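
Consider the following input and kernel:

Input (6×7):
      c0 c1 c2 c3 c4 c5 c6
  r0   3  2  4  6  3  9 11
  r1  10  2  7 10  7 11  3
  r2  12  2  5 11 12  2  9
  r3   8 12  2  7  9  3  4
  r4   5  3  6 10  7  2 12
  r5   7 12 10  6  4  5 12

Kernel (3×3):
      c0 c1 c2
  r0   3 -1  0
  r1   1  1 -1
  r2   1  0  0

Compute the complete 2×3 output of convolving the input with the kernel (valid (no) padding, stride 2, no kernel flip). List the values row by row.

24 21 27
57 10 49

Output[0,0]: The receptive field on the input at this output position is [3 2 4 / 10 2 7 / 12 2 5]. Elementwise product with the kernel and sum: 3·3 + 2·-1 + 10·1 + 2·1 + 7·-1 + 12·1.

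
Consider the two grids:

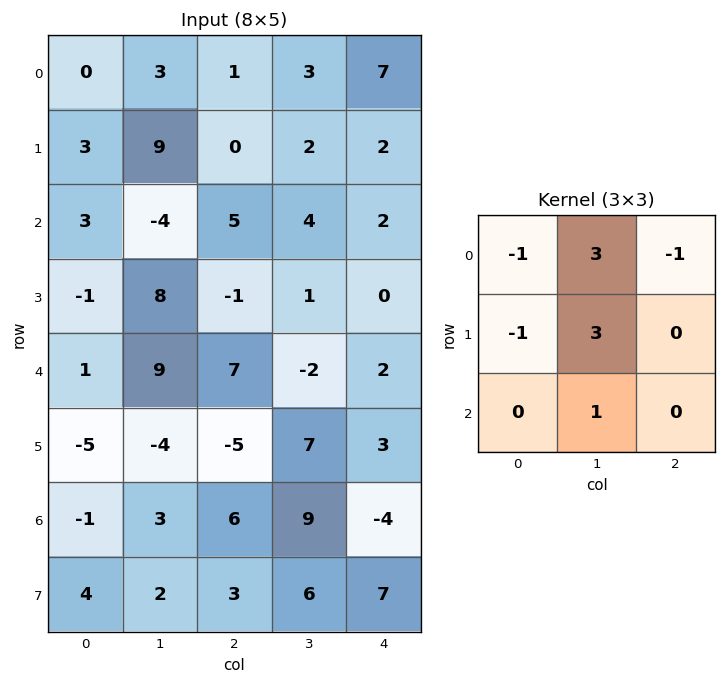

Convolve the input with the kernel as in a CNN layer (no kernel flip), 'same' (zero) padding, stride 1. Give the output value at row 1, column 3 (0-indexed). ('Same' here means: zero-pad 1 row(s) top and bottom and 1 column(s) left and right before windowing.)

The receptive field on the zero-padded input at this output position is [1 3 7 / 0 2 2 / 5 4 2]. Elementwise product with the kernel and sum: 1·-1 + 3·3 + 7·-1 + 0·-1 + 2·3 + 4·1.

11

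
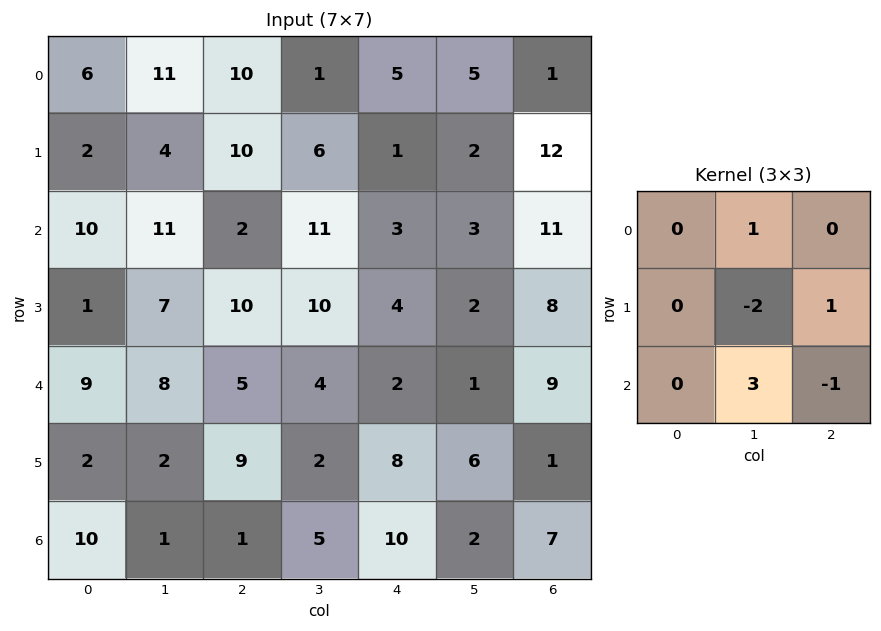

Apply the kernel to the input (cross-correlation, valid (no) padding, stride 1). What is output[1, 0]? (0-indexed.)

-5

The receptive field on the input at this output position is [2 4 10 / 10 11 2 / 1 7 10]. Elementwise product with the kernel and sum: 4·1 + 11·-2 + 2·1 + 7·3 + 10·-1.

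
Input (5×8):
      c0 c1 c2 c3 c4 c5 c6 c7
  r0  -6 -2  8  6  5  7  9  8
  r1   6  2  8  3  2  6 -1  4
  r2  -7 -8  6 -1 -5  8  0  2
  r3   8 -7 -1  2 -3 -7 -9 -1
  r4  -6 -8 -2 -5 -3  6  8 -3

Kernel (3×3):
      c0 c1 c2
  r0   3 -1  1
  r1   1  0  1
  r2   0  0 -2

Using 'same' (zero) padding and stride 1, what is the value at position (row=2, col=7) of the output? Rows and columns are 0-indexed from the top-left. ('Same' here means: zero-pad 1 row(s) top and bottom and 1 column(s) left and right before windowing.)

-7

The receptive field on the zero-padded input at this output position is [-1 4 0 / 0 2 0 / -9 -1 0]. Elementwise product with the kernel and sum: -1·3 + 4·-1 + 0·1 + 0·1 + 0·1 + 0·-2.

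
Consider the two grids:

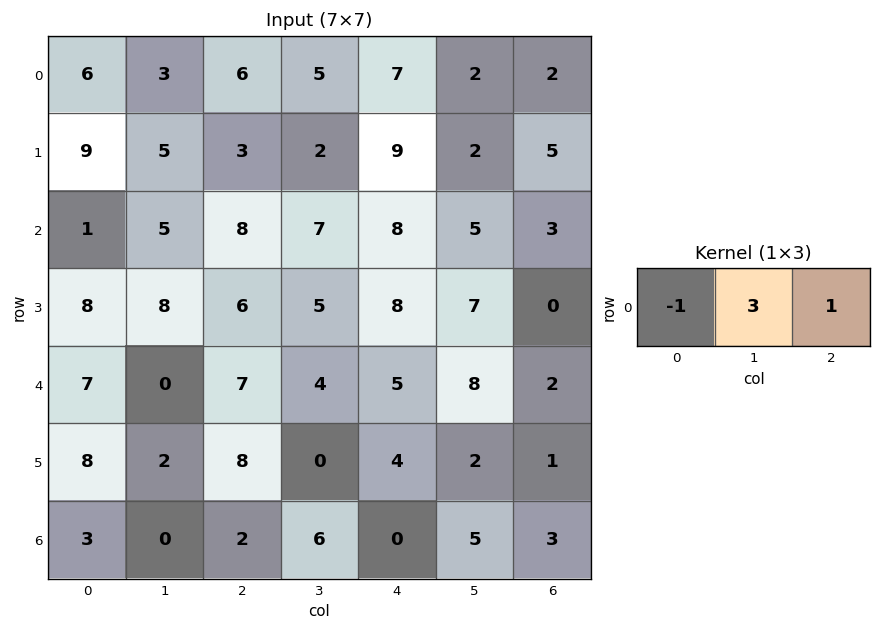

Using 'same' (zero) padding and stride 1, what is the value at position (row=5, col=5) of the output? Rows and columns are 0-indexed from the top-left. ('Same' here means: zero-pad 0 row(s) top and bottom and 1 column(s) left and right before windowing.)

3

The receptive field on the zero-padded input at this output position is [4 2 1]. Elementwise product with the kernel and sum: 4·-1 + 2·3 + 1·1.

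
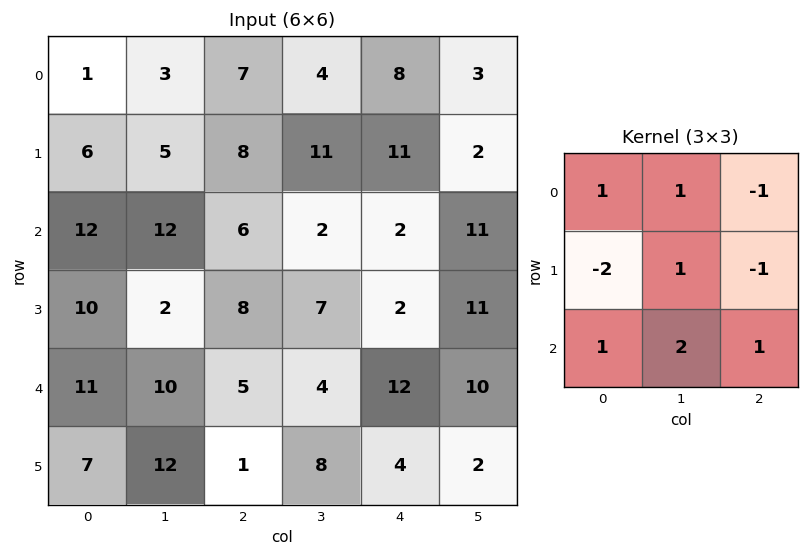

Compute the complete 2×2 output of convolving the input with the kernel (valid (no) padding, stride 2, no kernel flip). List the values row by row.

Output[0,0]: The receptive field on the input at this output position is [1 3 7 / 6 5 8 / 12 12 6]. Elementwise product with the kernel and sum: 1·1 + 3·1 + 7·-1 + 6·-2 + 5·1 + 8·-1 + 12·1 + 12·2 + 6·1.
Output[0,1]: The receptive field on the input at this output position is [7 4 8 / 8 11 11 / 6 2 2]. Elementwise product with the kernel and sum: 7·1 + 4·1 + 8·-1 + 8·-2 + 11·1 + 11·-1 + 6·1 + 2·2 + 2·1.

24 -1
28 20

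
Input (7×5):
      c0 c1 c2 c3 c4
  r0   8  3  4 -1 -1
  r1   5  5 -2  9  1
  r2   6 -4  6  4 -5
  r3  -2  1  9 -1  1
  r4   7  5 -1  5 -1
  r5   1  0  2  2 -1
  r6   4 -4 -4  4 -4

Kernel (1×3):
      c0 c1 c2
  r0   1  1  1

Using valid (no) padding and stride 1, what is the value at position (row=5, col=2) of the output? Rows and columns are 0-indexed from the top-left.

3

The receptive field on the input at this output position is [2 2 -1]. Elementwise product with the kernel and sum: 2·1 + 2·1 + -1·1.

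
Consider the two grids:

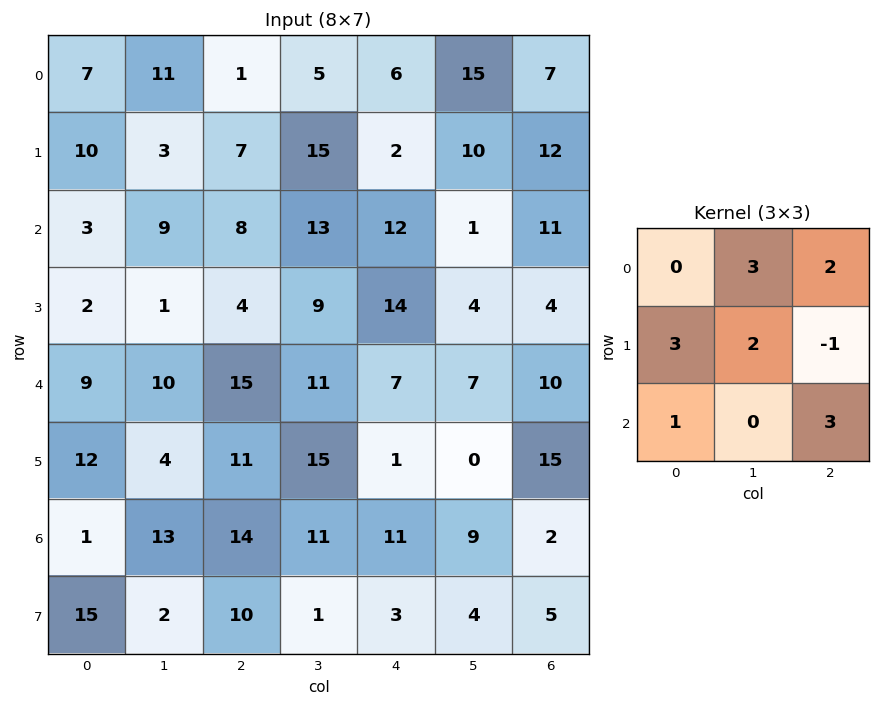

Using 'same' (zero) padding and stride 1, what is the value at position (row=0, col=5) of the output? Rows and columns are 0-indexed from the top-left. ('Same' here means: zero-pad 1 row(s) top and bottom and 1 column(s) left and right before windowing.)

79

The receptive field on the zero-padded input at this output position is [0 0 0 / 6 15 7 / 2 10 12]. Elementwise product with the kernel and sum: 0·3 + 0·2 + 6·3 + 15·2 + 7·-1 + 2·1 + 12·3.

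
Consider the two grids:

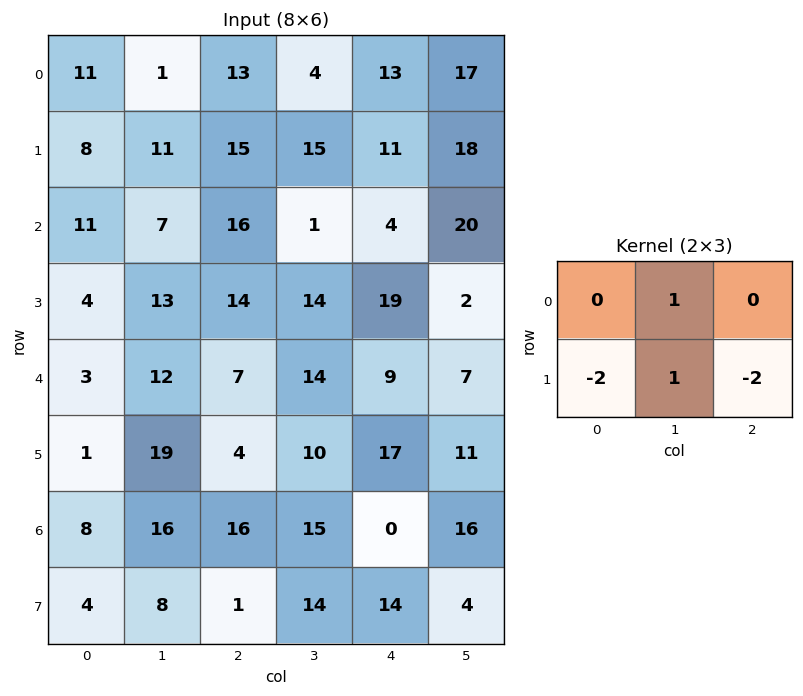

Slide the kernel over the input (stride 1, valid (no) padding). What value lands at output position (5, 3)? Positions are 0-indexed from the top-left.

The receptive field on the input at this output position is [10 17 11 / 15 0 16]. Elementwise product with the kernel and sum: 17·1 + 15·-2 + 0·1 + 16·-2.

-45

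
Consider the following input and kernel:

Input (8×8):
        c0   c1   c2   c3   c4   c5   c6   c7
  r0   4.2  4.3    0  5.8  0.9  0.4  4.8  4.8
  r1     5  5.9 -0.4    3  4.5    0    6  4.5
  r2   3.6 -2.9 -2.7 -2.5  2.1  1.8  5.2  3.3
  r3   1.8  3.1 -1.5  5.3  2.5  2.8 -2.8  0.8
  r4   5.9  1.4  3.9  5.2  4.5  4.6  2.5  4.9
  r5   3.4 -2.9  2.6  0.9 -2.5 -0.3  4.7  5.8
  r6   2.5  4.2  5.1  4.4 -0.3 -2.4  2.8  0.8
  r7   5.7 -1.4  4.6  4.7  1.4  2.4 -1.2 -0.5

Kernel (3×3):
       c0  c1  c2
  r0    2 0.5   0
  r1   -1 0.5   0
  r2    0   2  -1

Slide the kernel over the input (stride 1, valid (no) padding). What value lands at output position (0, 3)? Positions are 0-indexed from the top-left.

The receptive field on the input at this output position is [5.8 0.9 0.4 / 3 4.5 0 / -2.5 2.1 1.8]. Elementwise product with the kernel and sum: 5.8·2 + 0.9·0.5 + 3·-1 + 4.5·0.5 + 2.1·2 + 1.8·-1.

13.7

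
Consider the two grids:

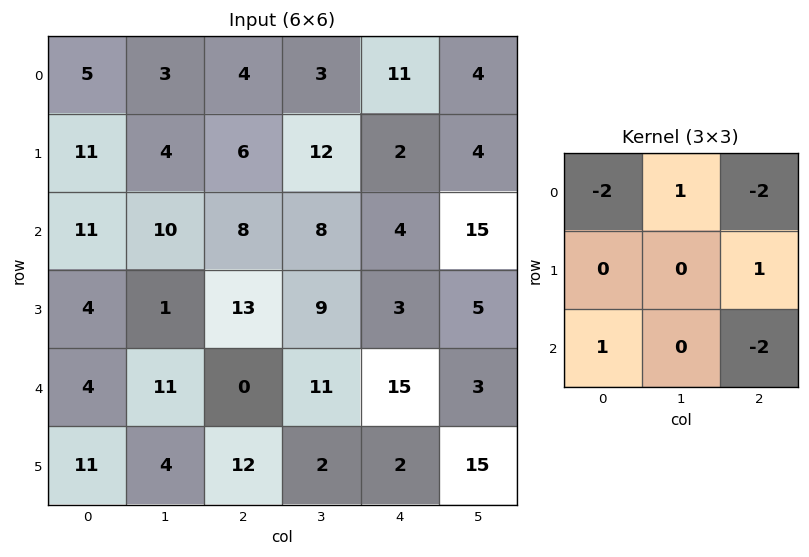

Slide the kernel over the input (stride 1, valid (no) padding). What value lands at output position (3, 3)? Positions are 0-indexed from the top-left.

-50

The receptive field on the input at this output position is [9 3 5 / 11 15 3 / 2 2 15]. Elementwise product with the kernel and sum: 9·-2 + 3·1 + 5·-2 + 3·1 + 2·1 + 15·-2.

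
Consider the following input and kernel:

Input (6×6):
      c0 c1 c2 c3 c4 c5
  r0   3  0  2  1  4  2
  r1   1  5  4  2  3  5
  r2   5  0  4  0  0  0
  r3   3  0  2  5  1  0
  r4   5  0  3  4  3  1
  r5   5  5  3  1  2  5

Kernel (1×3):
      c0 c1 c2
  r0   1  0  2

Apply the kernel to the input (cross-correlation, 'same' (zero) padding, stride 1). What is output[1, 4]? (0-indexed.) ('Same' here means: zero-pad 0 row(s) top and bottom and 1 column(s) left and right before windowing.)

The receptive field on the zero-padded input at this output position is [2 3 5]. Elementwise product with the kernel and sum: 2·1 + 5·2.

12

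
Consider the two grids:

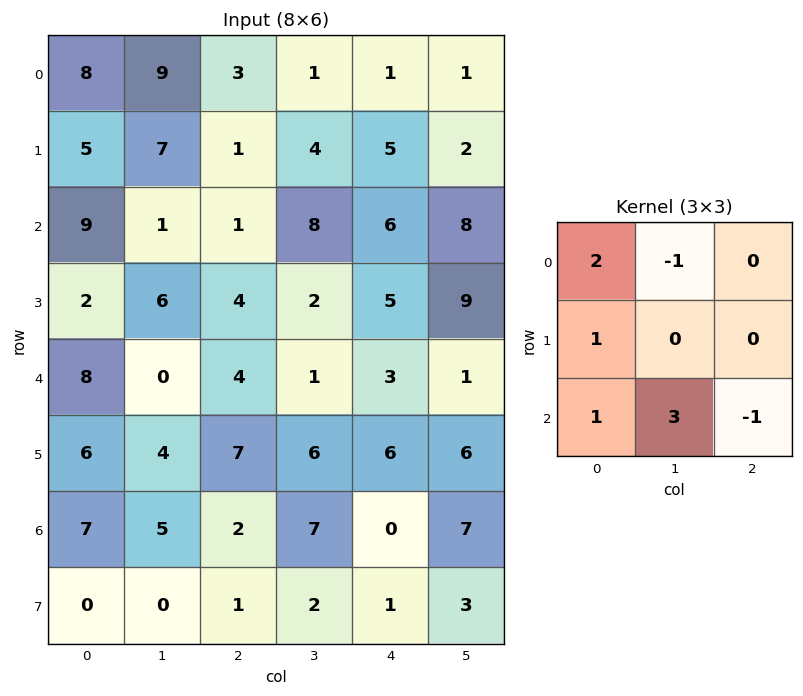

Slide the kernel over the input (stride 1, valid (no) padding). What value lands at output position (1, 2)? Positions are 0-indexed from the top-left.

The receptive field on the input at this output position is [1 4 5 / 1 8 6 / 4 2 5]. Elementwise product with the kernel and sum: 1·2 + 4·-1 + 1·1 + 4·1 + 2·3 + 5·-1.

4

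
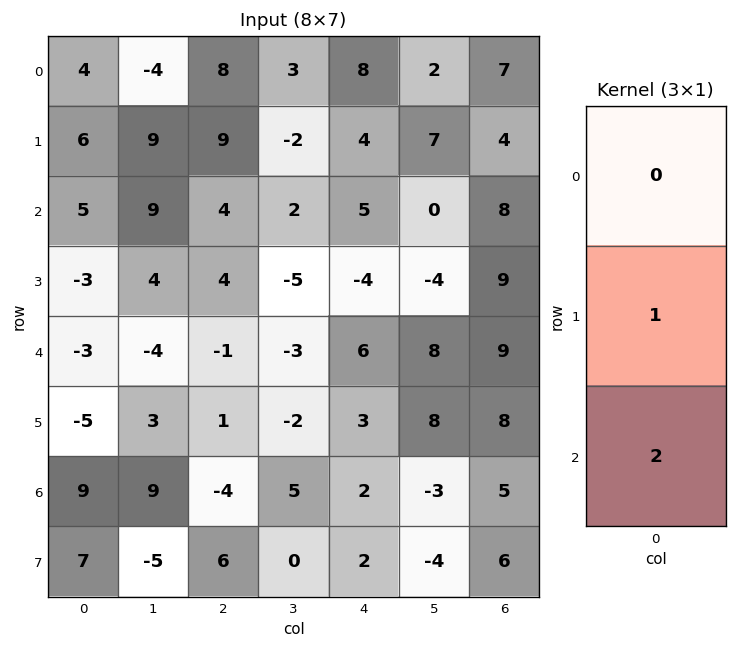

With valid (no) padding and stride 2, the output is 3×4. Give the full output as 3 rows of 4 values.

Output[0,0]: The receptive field on the input at this output position is [4 / 6 / 5]. Elementwise product with the kernel and sum: 6·1 + 5·2.
Output[0,1]: The receptive field on the input at this output position is [8 / 9 / 4]. Elementwise product with the kernel and sum: 9·1 + 4·2.

16 17 14 20
-9 2 8 27
13 -7 7 18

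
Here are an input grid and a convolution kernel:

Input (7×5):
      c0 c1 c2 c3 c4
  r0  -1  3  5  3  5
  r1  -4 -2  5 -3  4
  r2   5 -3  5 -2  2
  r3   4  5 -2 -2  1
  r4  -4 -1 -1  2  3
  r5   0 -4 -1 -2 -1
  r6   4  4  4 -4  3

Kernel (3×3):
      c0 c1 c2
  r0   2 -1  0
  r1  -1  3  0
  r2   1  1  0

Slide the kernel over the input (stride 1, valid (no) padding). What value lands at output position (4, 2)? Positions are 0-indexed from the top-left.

The receptive field on the input at this output position is [-1 2 3 / -1 -2 -1 / 4 -4 3]. Elementwise product with the kernel and sum: -1·2 + 2·-1 + -1·-1 + -2·3 + 4·1 + -4·1.

-9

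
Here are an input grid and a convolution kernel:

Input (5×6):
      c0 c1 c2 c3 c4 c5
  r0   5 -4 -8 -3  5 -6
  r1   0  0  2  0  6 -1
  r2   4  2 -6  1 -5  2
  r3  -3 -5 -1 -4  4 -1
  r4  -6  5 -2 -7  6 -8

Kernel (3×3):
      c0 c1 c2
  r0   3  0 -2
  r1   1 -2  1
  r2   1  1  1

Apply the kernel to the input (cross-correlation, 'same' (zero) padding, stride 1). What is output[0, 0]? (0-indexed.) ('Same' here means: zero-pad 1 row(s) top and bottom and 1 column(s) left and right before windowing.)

-14

The receptive field on the zero-padded input at this output position is [0 0 0 / 0 5 -4 / 0 0 0]. Elementwise product with the kernel and sum: 0·3 + 0·-2 + 0·1 + 5·-2 + -4·1 + 0·1 + 0·1 + 0·1.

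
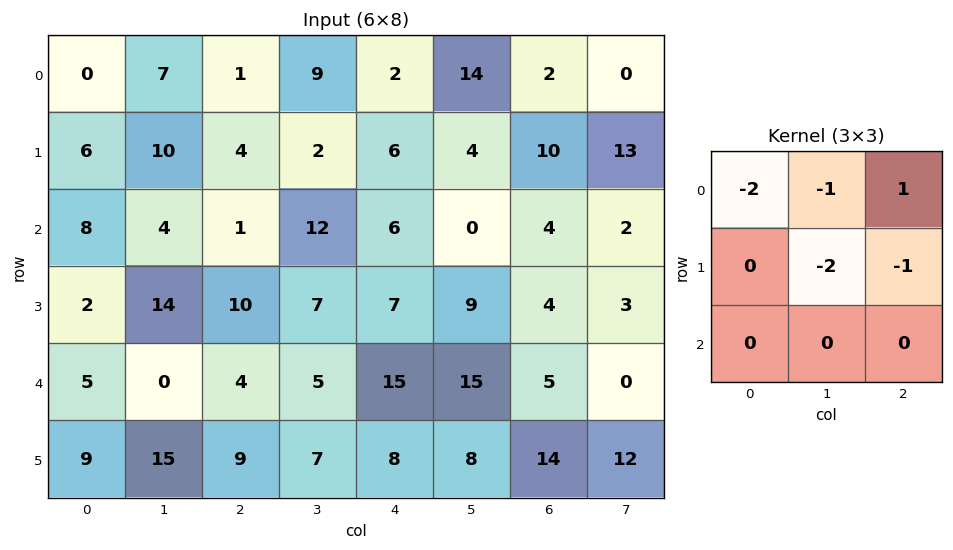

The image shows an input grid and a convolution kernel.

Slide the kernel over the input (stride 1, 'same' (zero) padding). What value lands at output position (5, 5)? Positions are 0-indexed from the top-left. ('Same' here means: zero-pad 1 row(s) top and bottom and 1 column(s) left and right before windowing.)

-70

The receptive field on the zero-padded input at this output position is [15 15 5 / 8 8 14 / 0 0 0]. Elementwise product with the kernel and sum: 15·-2 + 15·-1 + 5·1 + 8·-2 + 14·-1.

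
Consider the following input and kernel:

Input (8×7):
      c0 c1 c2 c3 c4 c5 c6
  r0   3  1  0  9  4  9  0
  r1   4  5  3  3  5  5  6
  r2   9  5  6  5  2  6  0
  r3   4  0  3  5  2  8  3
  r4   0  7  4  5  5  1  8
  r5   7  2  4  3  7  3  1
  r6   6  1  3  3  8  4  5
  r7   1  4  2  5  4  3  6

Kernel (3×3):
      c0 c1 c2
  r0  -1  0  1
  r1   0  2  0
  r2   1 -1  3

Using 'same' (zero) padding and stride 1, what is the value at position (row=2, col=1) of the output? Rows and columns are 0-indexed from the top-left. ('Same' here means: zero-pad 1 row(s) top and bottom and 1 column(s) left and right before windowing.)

The receptive field on the zero-padded input at this output position is [4 5 3 / 9 5 6 / 4 0 3]. Elementwise product with the kernel and sum: 4·-1 + 3·1 + 5·2 + 4·1 + 0·-1 + 3·3.

22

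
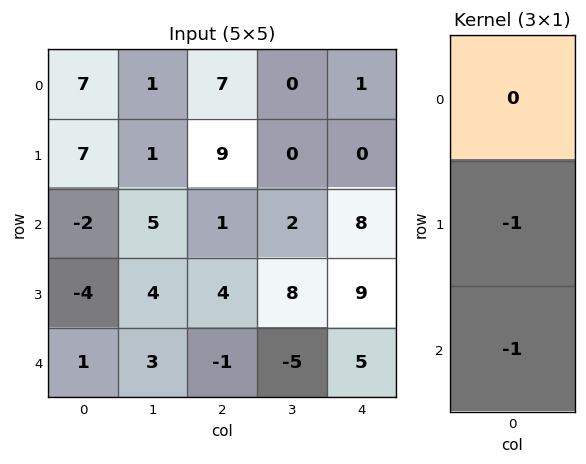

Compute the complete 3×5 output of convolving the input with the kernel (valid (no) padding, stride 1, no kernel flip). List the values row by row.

Output[0,0]: The receptive field on the input at this output position is [7 / 7 / -2]. Elementwise product with the kernel and sum: 7·-1 + -2·-1.

-5 -6 -10 -2 -8
6 -9 -5 -10 -17
3 -7 -3 -3 -14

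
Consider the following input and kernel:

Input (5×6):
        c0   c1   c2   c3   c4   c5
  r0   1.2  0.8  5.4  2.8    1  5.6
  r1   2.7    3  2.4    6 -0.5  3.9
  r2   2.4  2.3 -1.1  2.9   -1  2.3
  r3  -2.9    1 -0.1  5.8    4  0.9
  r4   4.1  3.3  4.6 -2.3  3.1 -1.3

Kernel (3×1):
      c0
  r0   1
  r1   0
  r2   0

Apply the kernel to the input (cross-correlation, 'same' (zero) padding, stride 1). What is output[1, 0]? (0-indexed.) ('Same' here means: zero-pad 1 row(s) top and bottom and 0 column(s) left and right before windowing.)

1.2

The receptive field on the zero-padded input at this output position is [1.2 / 2.7 / 2.4]. Elementwise product with the kernel and sum: 1.2·1.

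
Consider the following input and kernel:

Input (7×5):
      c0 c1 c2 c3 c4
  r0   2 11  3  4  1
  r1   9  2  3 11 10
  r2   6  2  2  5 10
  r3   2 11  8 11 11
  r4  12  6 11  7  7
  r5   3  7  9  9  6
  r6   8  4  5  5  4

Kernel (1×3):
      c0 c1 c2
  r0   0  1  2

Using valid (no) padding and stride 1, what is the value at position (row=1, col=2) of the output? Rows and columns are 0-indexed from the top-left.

31

The receptive field on the input at this output position is [3 11 10]. Elementwise product with the kernel and sum: 11·1 + 10·2.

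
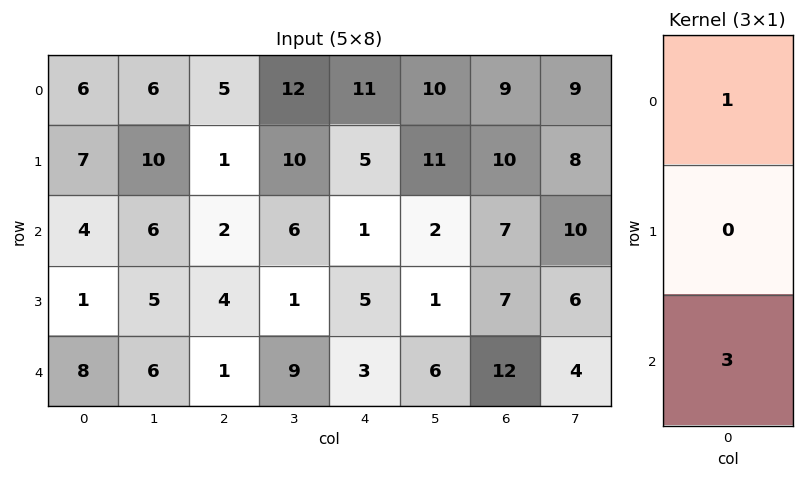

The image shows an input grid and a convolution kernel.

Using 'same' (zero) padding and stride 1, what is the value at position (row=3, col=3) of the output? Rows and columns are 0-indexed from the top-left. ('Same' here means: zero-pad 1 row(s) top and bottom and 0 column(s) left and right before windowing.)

33

The receptive field on the zero-padded input at this output position is [6 / 1 / 9]. Elementwise product with the kernel and sum: 6·1 + 9·3.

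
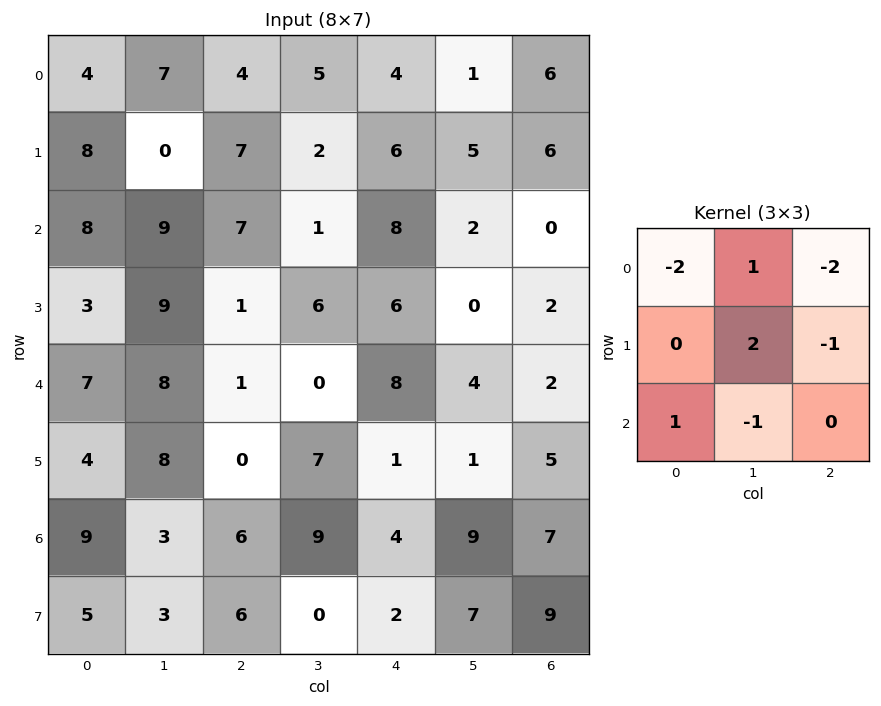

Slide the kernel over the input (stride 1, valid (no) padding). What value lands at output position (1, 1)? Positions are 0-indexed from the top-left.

The receptive field on the input at this output position is [0 7 2 / 9 7 1 / 9 1 6]. Elementwise product with the kernel and sum: 0·-2 + 7·1 + 2·-2 + 7·2 + 1·-1 + 9·1 + 1·-1.

24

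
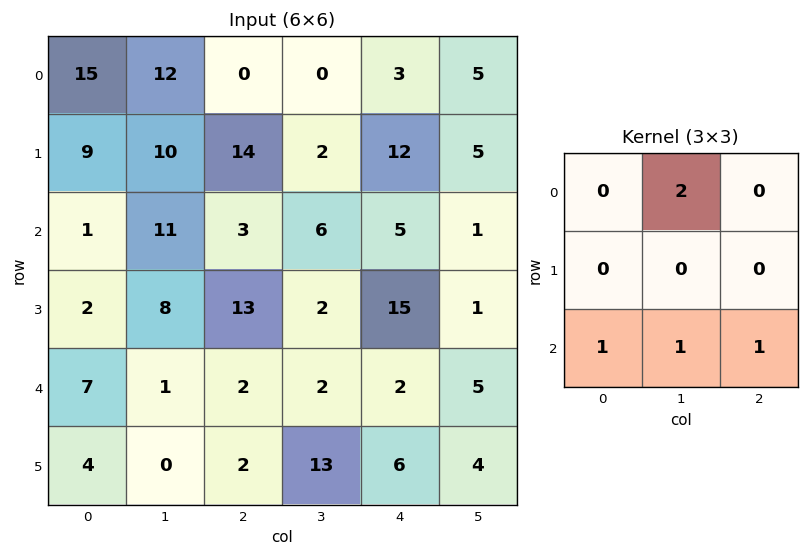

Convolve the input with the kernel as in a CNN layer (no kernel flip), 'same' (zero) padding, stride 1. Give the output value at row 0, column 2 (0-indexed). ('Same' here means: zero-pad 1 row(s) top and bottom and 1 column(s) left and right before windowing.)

The receptive field on the zero-padded input at this output position is [0 0 0 / 12 0 0 / 10 14 2]. Elementwise product with the kernel and sum: 0·2 + 10·1 + 14·1 + 2·1.

26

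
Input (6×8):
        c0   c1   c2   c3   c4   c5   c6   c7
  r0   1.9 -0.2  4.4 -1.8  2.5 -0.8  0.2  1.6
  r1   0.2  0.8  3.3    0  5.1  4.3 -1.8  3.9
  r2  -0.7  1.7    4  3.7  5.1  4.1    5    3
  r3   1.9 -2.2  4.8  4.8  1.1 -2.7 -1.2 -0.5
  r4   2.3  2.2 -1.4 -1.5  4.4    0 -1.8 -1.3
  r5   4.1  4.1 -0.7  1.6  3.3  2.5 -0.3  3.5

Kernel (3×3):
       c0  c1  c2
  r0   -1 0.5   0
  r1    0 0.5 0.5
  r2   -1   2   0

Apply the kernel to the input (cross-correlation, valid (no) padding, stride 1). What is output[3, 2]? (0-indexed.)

2.95

The receptive field on the input at this output position is [4.8 4.8 1.1 / -1.4 -1.5 4.4 / -0.7 1.6 3.3]. Elementwise product with the kernel and sum: 4.8·-1 + 4.8·0.5 + -1.5·0.5 + 4.4·0.5 + -0.7·-1 + 1.6·2.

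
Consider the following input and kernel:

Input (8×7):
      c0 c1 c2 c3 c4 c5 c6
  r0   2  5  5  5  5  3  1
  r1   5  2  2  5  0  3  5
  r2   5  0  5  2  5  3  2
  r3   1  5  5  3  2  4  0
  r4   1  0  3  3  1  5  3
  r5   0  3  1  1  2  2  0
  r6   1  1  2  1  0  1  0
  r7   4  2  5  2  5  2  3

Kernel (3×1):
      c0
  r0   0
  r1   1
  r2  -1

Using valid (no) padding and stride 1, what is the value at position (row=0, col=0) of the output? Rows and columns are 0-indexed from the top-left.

0

The receptive field on the input at this output position is [2 / 5 / 5]. Elementwise product with the kernel and sum: 5·1 + 5·-1.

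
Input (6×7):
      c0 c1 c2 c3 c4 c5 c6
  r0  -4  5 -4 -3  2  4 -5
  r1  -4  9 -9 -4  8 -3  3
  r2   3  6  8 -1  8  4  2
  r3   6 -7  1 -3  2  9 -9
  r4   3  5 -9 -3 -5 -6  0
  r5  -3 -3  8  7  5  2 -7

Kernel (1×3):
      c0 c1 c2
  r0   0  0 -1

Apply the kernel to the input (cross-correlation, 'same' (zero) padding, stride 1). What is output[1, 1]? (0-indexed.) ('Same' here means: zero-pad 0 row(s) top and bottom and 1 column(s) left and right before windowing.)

9

The receptive field on the zero-padded input at this output position is [-4 9 -9]. Elementwise product with the kernel and sum: -9·-1.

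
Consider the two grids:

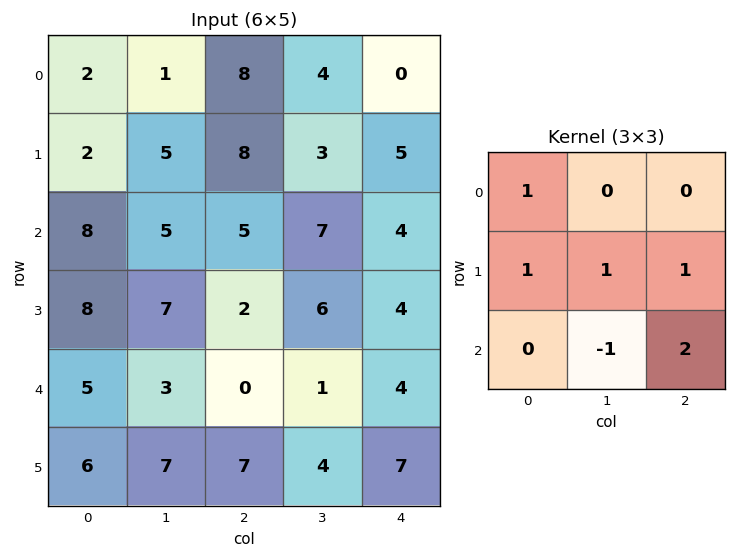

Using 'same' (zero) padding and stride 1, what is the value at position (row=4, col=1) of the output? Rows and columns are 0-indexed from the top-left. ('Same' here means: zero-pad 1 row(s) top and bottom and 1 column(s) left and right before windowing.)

The receptive field on the zero-padded input at this output position is [8 7 2 / 5 3 0 / 6 7 7]. Elementwise product with the kernel and sum: 8·1 + 5·1 + 3·1 + 0·1 + 7·-1 + 7·2.

23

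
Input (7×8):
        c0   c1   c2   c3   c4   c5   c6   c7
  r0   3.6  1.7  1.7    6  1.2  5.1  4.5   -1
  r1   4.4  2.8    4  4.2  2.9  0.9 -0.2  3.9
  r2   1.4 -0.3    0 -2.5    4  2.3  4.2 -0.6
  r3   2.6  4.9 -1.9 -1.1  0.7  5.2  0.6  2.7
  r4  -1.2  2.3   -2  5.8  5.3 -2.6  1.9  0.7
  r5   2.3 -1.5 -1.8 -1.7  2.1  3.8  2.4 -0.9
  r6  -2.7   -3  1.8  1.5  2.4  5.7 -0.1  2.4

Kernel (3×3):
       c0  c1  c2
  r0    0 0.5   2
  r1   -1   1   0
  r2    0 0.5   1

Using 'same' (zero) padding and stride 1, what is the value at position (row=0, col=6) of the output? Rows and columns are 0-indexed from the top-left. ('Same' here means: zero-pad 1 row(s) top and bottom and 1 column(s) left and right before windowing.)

3.2

The receptive field on the zero-padded input at this output position is [0 0 0 / 5.1 4.5 -1 / 0.9 -0.2 3.9]. Elementwise product with the kernel and sum: 0·0.5 + 0·2 + 5.1·-1 + 4.5·1 + -0.2·0.5 + 3.9·1.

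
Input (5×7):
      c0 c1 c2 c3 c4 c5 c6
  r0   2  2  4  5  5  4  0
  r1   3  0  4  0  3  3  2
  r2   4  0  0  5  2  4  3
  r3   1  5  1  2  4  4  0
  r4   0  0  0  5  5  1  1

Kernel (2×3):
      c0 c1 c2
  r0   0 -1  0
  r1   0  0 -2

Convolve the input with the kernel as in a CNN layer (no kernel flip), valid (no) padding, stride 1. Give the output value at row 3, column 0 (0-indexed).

The receptive field on the input at this output position is [1 5 1 / 0 0 0]. Elementwise product with the kernel and sum: 5·-1 + 0·-2.

-5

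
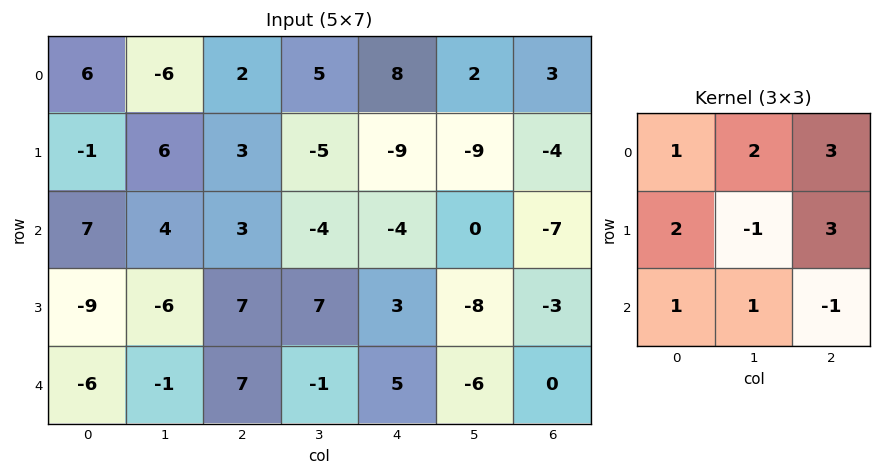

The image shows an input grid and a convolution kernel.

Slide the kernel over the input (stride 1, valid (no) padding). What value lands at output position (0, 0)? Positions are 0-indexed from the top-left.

The receptive field on the input at this output position is [6 -6 2 / -1 6 3 / 7 4 3]. Elementwise product with the kernel and sum: 6·1 + -6·2 + 2·3 + -1·2 + 6·-1 + 3·3 + 7·1 + 4·1 + 3·-1.

9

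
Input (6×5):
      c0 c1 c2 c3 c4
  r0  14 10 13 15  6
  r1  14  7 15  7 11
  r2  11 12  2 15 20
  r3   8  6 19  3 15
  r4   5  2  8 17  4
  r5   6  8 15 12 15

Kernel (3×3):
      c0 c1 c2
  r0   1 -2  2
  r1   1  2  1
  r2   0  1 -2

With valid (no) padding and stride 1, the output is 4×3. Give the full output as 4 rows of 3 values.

Output[0,0]: The receptive field on the input at this output position is [14 10 13 / 14 7 15 / 11 12 2]. Elementwise product with the kernel and sum: 14·1 + 10·-2 + 13·2 + 14·1 + 7·2 + 15·1 + 12·1 + 2·-2.

71 30 10
35 35 48
16 59 61
29 0 71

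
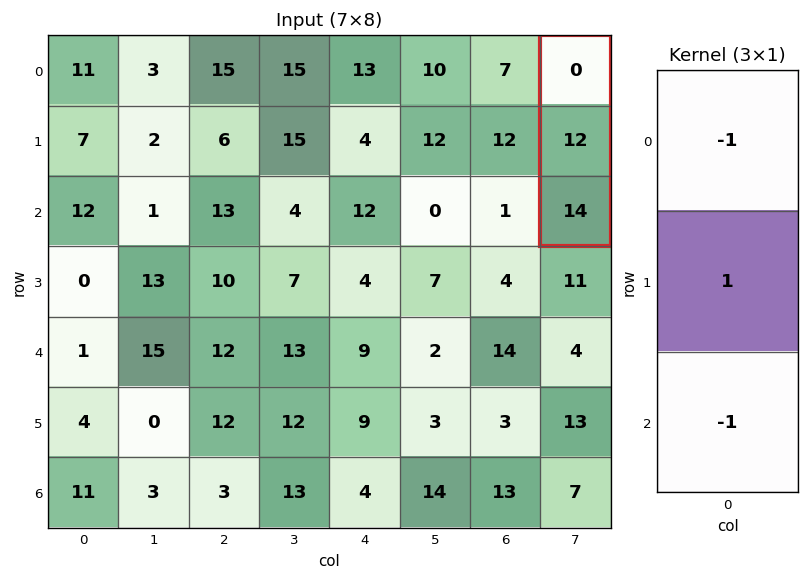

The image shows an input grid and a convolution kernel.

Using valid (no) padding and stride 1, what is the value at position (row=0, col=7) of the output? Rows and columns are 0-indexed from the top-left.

-2

The receptive field on the input at this output position is [0 / 12 / 14]. Elementwise product with the kernel and sum: 0·-1 + 12·1 + 14·-1.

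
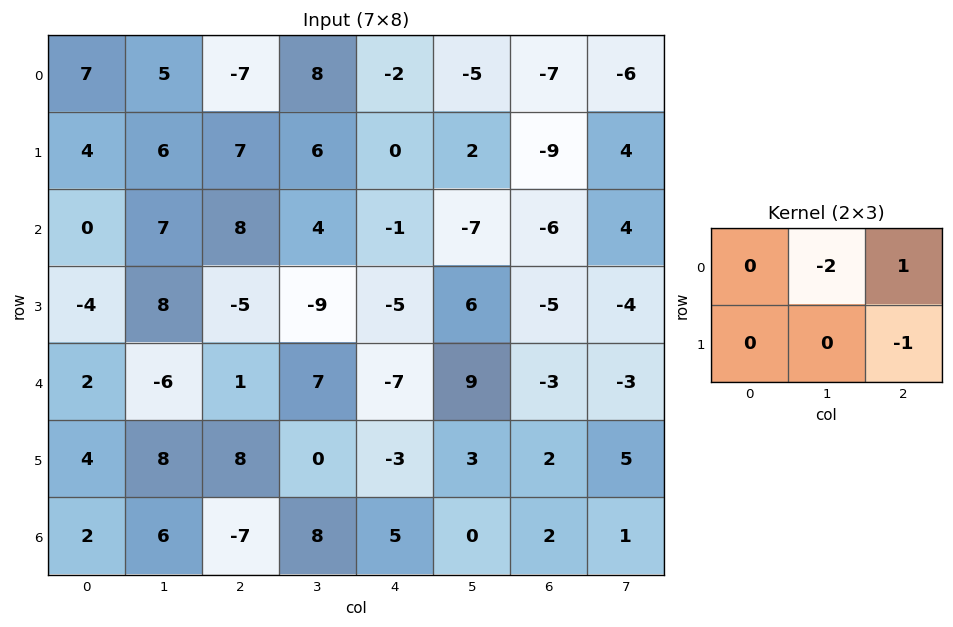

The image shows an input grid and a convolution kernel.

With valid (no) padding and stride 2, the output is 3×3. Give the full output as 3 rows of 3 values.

Output[0,0]: The receptive field on the input at this output position is [7 5 -7 / 4 6 7]. Elementwise product with the kernel and sum: 5·-2 + -7·1 + 7·-1.
Output[0,1]: The receptive field on the input at this output position is [-7 8 -2 / 7 6 0]. Elementwise product with the kernel and sum: 8·-2 + -2·1 + 0·-1.

-24 -18 12
-1 -4 13
5 -18 -23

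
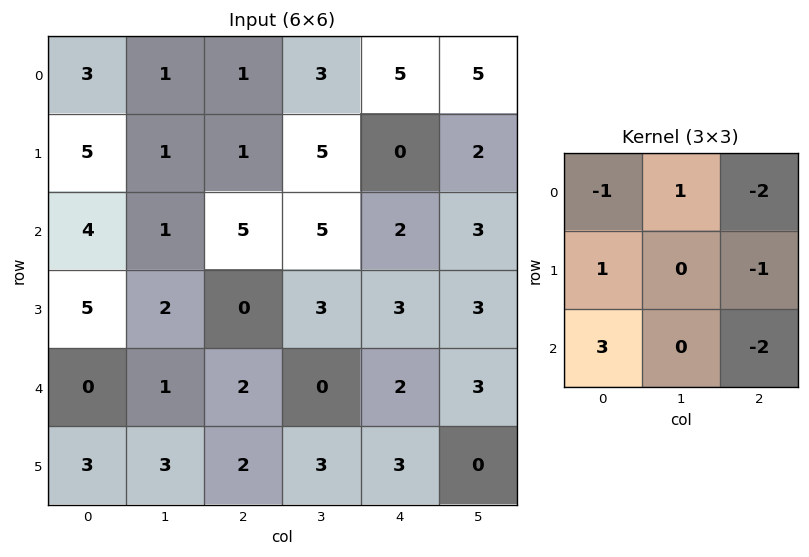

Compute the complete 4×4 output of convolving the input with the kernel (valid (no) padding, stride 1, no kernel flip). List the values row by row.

Output[0,0]: The receptive field on the input at this output position is [3 1 1 / 5 1 1 / 4 1 5]. Elementwise product with the kernel and sum: 3·-1 + 1·1 + 1·-2 + 5·1 + 1·-1 + 4·3 + 5·-2.

2 -17 4 4
8 -14 1 -4
-12 -4 -5 -15
0 -4 -3 0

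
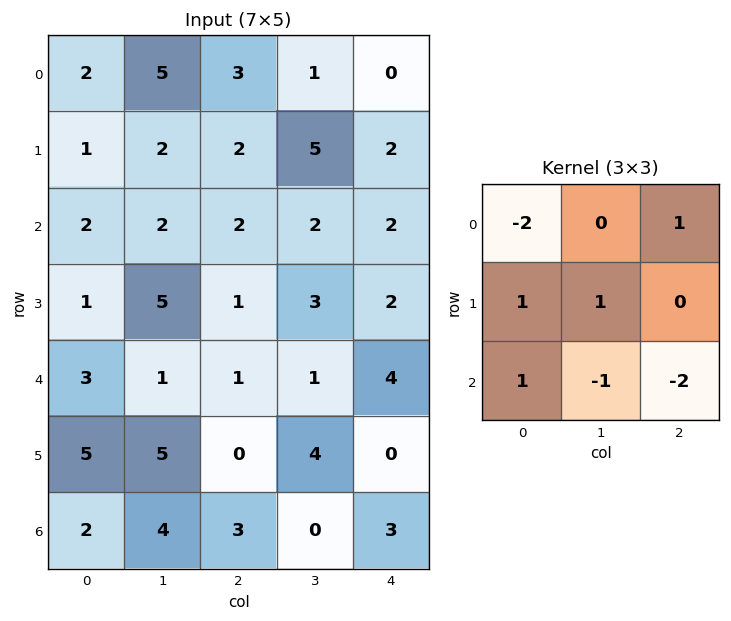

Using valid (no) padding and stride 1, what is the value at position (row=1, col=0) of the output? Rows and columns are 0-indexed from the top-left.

-2

The receptive field on the input at this output position is [1 2 2 / 2 2 2 / 1 5 1]. Elementwise product with the kernel and sum: 1·-2 + 2·1 + 2·1 + 2·1 + 1·1 + 5·-1 + 1·-2.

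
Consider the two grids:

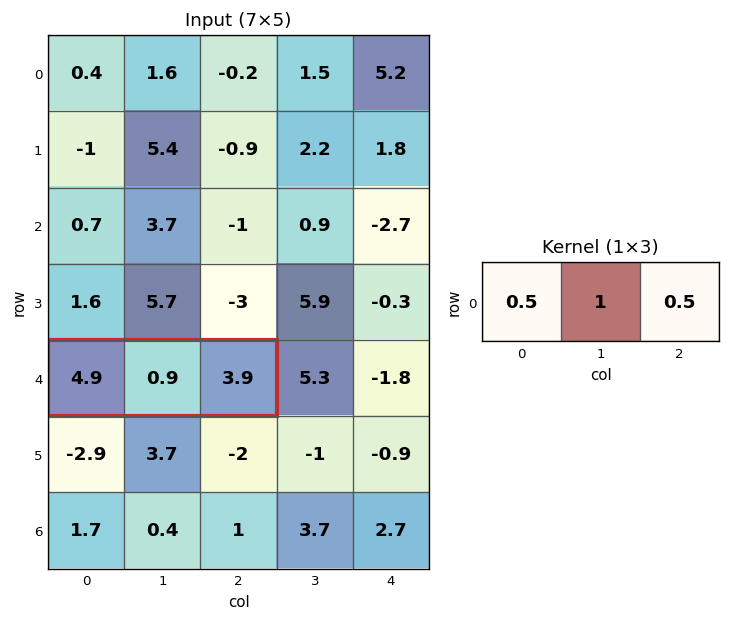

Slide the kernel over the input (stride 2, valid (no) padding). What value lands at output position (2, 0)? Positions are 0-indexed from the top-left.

5.3

The receptive field on the input at this output position is [4.9 0.9 3.9]. Elementwise product with the kernel and sum: 4.9·0.5 + 0.9·1 + 3.9·0.5.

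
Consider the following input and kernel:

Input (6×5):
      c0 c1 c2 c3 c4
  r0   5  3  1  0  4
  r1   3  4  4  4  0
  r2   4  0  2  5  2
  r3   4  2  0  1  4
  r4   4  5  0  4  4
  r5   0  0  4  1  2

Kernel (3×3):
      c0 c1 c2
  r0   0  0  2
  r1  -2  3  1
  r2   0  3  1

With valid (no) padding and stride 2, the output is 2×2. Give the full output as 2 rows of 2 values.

Output[0,0]: The receptive field on the input at this output position is [5 3 1 / 3 4 4 / 4 0 2]. Elementwise product with the kernel and sum: 1·2 + 3·-2 + 4·3 + 4·1 + 0·3 + 2·1.
Output[0,1]: The receptive field on the input at this output position is [1 0 4 / 4 4 0 / 2 5 2]. Elementwise product with the kernel and sum: 4·2 + 4·-2 + 4·3 + 0·1 + 5·3 + 2·1.

14 29
17 27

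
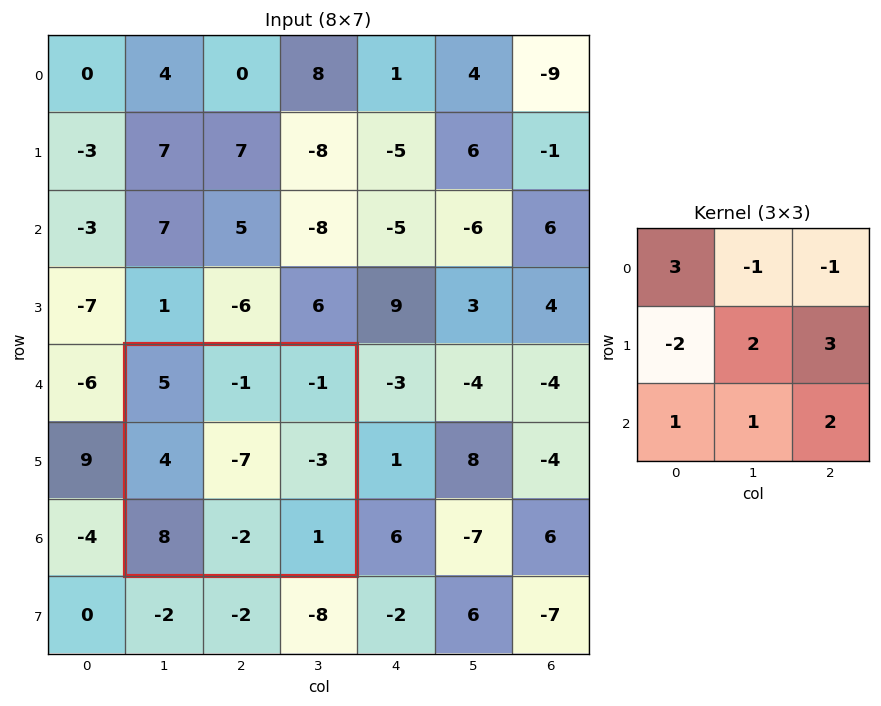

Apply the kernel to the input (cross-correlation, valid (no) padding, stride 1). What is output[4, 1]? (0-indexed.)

The receptive field on the input at this output position is [5 -1 -1 / 4 -7 -3 / 8 -2 1]. Elementwise product with the kernel and sum: 5·3 + -1·-1 + -1·-1 + 4·-2 + -7·2 + -3·3 + 8·1 + -2·1 + 1·2.

-6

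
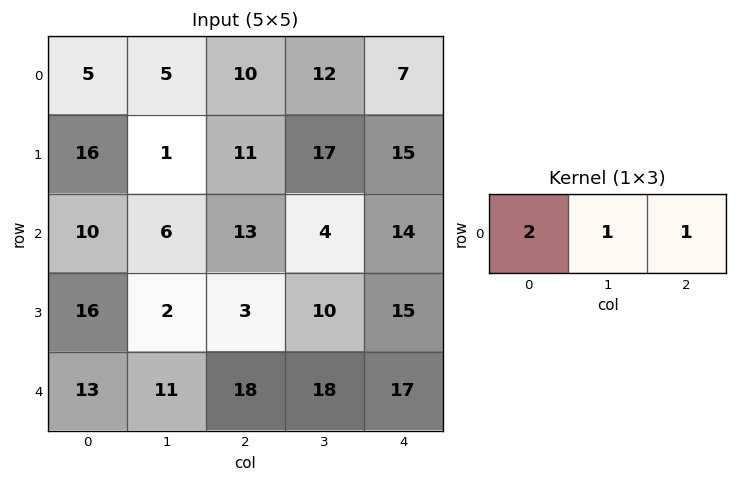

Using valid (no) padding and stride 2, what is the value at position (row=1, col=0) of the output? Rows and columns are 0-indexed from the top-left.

The receptive field on the input at this output position is [10 6 13]. Elementwise product with the kernel and sum: 10·2 + 6·1 + 13·1.

39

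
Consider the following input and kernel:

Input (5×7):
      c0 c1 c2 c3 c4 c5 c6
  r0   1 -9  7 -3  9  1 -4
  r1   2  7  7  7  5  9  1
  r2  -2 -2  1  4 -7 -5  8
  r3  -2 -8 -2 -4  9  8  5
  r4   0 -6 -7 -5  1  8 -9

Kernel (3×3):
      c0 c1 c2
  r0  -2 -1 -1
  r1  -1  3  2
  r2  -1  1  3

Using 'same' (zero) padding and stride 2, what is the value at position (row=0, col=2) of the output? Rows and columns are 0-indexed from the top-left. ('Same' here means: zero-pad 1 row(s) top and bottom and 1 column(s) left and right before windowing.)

The receptive field on the zero-padded input at this output position is [0 0 0 / -3 9 1 / 7 5 9]. Elementwise product with the kernel and sum: 0·-2 + 0·-1 + 0·-1 + -3·-1 + 9·3 + 1·2 + 7·-1 + 5·1 + 9·3.

57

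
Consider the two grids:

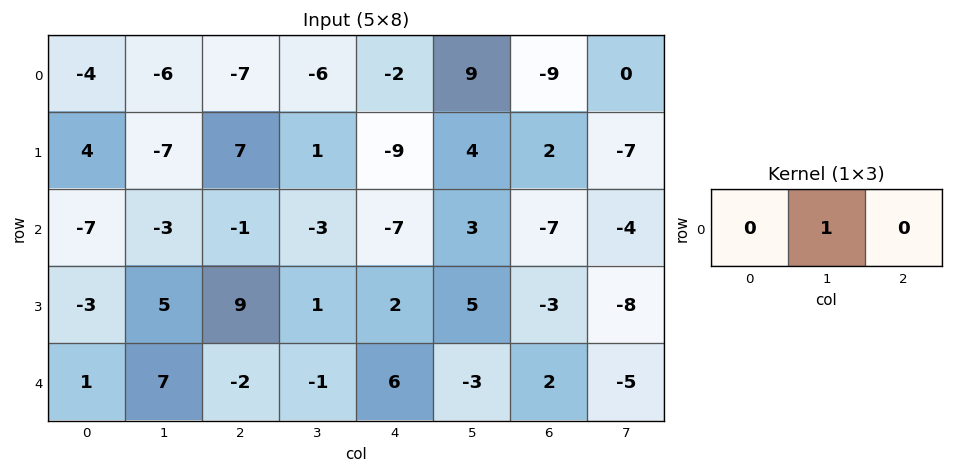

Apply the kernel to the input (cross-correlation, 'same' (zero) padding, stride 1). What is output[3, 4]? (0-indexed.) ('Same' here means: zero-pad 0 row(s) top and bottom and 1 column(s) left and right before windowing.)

2

The receptive field on the zero-padded input at this output position is [1 2 5]. Elementwise product with the kernel and sum: 2·1.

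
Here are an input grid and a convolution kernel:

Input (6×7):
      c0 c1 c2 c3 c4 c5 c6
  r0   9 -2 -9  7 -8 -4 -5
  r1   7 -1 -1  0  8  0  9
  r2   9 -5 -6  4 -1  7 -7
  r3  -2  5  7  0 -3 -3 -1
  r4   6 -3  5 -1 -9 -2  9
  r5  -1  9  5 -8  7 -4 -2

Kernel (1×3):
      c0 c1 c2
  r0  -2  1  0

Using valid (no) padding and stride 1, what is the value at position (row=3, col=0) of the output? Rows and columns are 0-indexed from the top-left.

9

The receptive field on the input at this output position is [-2 5 7]. Elementwise product with the kernel and sum: -2·-2 + 5·1.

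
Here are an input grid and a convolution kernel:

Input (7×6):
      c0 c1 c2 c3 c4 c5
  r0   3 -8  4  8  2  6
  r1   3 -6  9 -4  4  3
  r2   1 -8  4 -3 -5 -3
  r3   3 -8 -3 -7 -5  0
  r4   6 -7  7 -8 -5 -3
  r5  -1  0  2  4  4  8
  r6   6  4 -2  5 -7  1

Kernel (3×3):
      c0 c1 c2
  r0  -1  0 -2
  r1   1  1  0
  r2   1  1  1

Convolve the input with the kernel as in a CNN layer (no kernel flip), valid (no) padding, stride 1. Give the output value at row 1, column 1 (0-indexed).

The receptive field on the input at this output position is [-6 9 -4 / -8 4 -3 / -8 -3 -7]. Elementwise product with the kernel and sum: -6·-1 + -4·-2 + -8·1 + 4·1 + -8·1 + -3·1 + -7·1.

-8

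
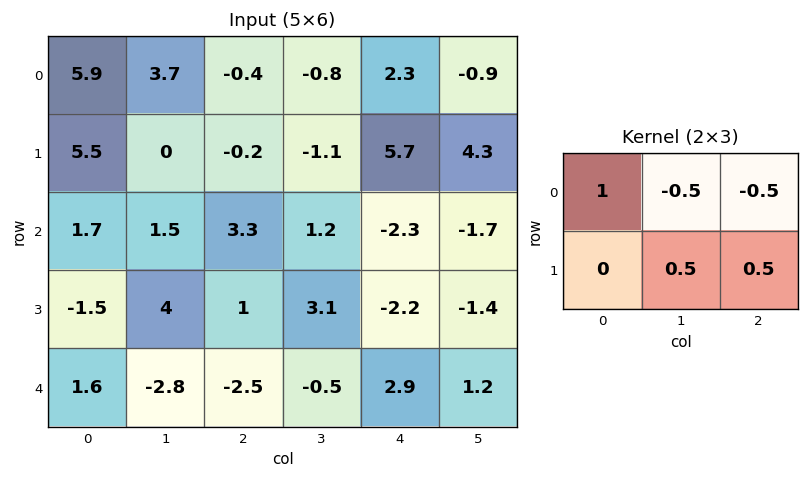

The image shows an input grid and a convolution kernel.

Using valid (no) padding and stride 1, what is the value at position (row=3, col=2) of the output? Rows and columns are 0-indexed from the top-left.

1.75

The receptive field on the input at this output position is [1 3.1 -2.2 / -2.5 -0.5 2.9]. Elementwise product with the kernel and sum: 1·1 + 3.1·-0.5 + -2.2·-0.5 + -0.5·0.5 + 2.9·0.5.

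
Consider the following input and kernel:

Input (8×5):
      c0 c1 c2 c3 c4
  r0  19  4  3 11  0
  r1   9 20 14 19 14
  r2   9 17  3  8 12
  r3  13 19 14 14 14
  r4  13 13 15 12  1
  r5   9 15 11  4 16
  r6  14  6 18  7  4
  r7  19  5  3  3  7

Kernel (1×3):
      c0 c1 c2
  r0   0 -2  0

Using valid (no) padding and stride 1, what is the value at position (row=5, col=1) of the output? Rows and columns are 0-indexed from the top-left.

The receptive field on the input at this output position is [15 11 4]. Elementwise product with the kernel and sum: 11·-2.

-22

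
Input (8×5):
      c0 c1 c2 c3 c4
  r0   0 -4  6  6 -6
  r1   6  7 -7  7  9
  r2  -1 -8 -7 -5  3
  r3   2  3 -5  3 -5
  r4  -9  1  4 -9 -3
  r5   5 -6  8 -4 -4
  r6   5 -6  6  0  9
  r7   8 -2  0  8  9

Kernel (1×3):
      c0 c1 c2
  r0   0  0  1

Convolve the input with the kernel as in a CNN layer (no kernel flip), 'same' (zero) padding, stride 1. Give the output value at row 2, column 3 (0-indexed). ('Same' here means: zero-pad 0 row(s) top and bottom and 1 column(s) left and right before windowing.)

3

The receptive field on the zero-padded input at this output position is [-7 -5 3]. Elementwise product with the kernel and sum: 3·1.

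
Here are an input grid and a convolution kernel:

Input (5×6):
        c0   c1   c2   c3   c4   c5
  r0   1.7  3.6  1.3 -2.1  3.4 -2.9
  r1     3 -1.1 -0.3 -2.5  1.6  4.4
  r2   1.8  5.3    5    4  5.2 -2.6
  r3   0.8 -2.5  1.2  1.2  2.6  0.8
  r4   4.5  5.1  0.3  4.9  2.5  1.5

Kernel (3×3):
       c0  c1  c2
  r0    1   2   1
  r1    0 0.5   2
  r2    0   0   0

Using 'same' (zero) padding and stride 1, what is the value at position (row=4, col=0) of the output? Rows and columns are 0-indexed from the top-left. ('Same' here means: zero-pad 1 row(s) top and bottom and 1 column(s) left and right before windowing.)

11.55

The receptive field on the zero-padded input at this output position is [0 0.8 -2.5 / 0 4.5 5.1 / 0 0 0]. Elementwise product with the kernel and sum: 0·1 + 0.8·2 + -2.5·1 + 4.5·0.5 + 5.1·2.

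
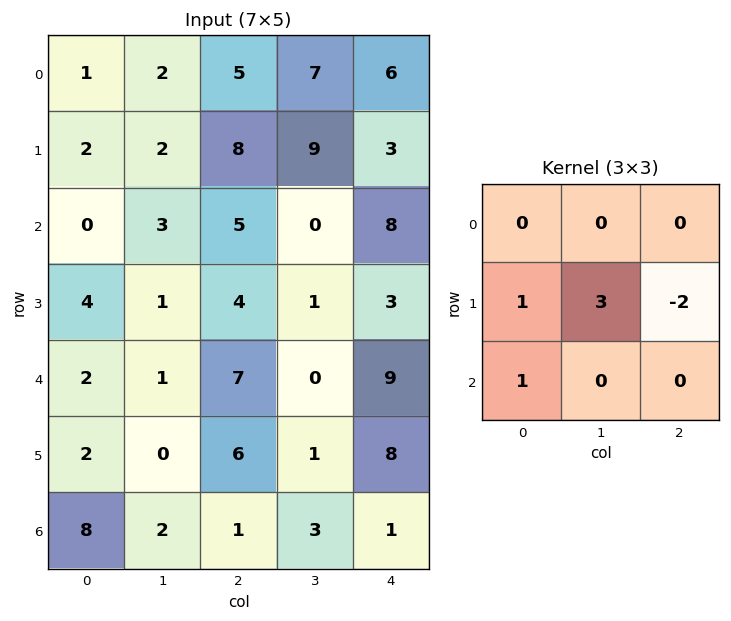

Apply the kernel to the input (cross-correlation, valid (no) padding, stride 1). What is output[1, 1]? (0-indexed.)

19

The receptive field on the input at this output position is [2 8 9 / 3 5 0 / 1 4 1]. Elementwise product with the kernel and sum: 3·1 + 5·3 + 0·-2 + 1·1.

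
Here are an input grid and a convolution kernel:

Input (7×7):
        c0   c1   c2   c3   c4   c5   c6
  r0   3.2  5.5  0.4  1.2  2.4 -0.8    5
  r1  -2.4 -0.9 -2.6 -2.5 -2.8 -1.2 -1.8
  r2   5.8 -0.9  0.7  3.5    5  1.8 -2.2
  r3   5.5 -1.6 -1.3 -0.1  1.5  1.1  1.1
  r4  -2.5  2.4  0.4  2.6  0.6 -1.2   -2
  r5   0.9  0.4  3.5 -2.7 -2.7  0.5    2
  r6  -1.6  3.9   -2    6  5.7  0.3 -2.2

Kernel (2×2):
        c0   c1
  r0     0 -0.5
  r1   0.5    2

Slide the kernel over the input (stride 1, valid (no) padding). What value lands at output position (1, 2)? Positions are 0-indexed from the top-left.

8.6

The receptive field on the input at this output position is [-2.6 -2.5 / 0.7 3.5]. Elementwise product with the kernel and sum: -2.5·-0.5 + 0.7·0.5 + 3.5·2.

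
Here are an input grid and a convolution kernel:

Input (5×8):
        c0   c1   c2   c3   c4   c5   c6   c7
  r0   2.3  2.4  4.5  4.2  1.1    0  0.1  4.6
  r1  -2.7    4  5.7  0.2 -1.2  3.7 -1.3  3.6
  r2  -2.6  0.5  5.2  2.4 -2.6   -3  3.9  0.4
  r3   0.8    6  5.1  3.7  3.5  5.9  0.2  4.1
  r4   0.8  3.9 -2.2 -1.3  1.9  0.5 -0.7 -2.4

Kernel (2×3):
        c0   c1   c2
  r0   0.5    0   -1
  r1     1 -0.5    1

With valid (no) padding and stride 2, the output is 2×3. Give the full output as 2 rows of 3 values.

Output[0,0]: The receptive field on the input at this output position is [2.3 2.4 4.5 / -2.7 4 5.7]. Elementwise product with the kernel and sum: 2.3·0.5 + 4.5·-1 + -2.7·1 + 4·-0.5 + 5.7·1.

-2.35 5.55 -3.9
-3.6 11.95 -4.45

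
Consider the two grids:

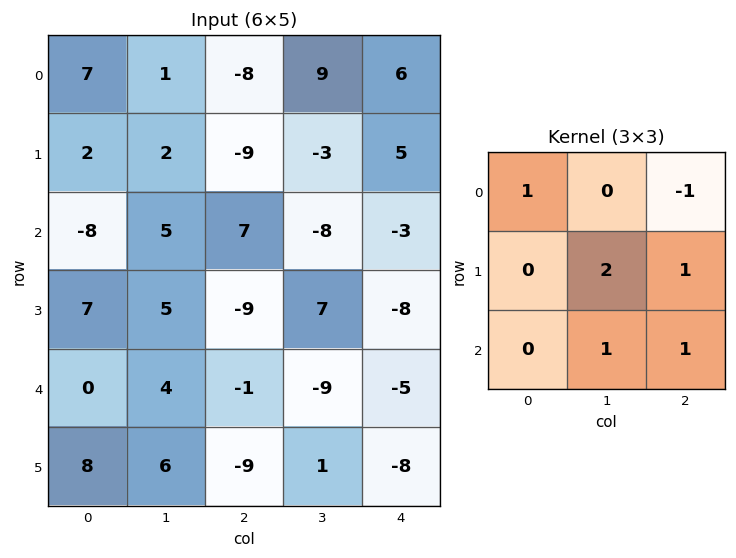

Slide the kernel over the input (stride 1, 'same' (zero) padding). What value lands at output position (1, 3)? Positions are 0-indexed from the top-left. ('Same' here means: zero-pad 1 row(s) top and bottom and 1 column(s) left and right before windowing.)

The receptive field on the zero-padded input at this output position is [-8 9 6 / -9 -3 5 / 7 -8 -3]. Elementwise product with the kernel and sum: -8·1 + 6·-1 + -3·2 + 5·1 + -8·1 + -3·1.

-26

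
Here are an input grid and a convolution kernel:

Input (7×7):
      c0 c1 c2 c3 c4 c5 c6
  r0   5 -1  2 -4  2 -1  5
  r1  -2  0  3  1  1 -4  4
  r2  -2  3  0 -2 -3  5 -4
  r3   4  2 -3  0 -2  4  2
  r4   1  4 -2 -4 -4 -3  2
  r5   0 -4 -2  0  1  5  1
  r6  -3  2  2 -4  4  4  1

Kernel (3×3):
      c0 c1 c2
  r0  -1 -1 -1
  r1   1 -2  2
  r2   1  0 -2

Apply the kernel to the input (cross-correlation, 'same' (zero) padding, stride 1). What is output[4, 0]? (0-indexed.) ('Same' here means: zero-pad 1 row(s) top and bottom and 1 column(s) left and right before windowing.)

The receptive field on the zero-padded input at this output position is [0 4 2 / 0 1 4 / 0 0 -4]. Elementwise product with the kernel and sum: 0·-1 + 4·-1 + 2·-1 + 0·1 + 1·-2 + 4·2 + 0·1 + -4·-2.

8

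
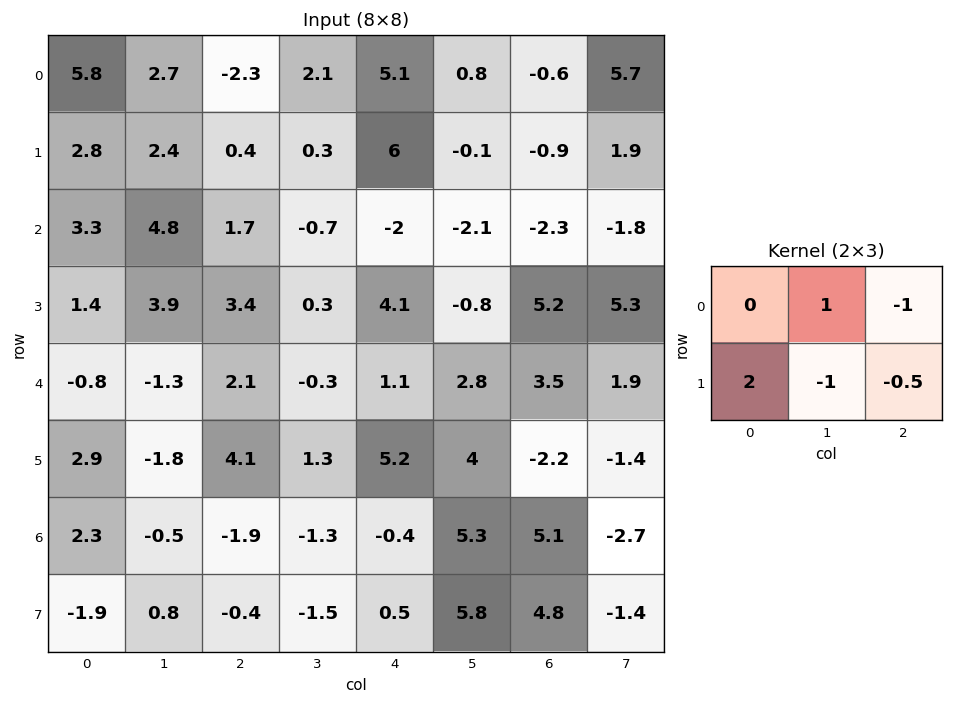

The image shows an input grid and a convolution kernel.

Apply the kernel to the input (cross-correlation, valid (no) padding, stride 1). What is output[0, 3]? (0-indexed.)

-1.05

The receptive field on the input at this output position is [2.1 5.1 0.8 / 0.3 6 -0.1]. Elementwise product with the kernel and sum: 5.1·1 + 0.8·-1 + 0.3·2 + 6·-1 + -0.1·-0.5.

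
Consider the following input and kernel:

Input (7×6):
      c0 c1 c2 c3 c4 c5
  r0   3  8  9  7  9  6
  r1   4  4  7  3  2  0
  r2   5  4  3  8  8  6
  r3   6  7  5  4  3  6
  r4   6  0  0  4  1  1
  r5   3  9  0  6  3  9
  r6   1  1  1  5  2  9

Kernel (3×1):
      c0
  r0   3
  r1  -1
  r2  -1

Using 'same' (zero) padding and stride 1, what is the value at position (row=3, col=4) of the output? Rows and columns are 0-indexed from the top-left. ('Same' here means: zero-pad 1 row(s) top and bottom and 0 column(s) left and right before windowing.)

20

The receptive field on the zero-padded input at this output position is [8 / 3 / 1]. Elementwise product with the kernel and sum: 8·3 + 3·-1 + 1·-1.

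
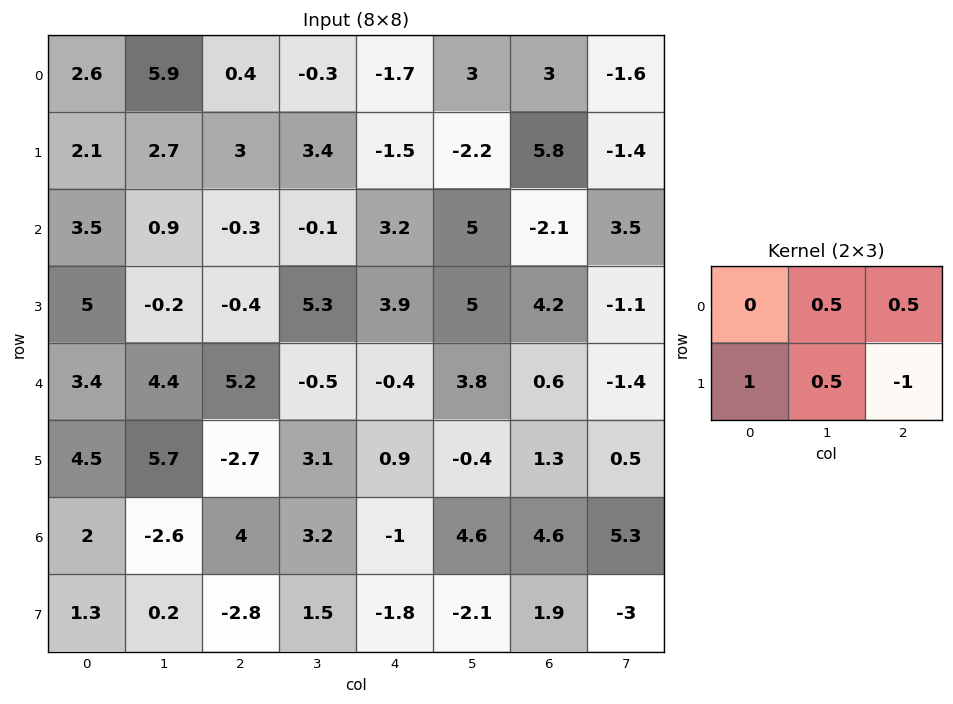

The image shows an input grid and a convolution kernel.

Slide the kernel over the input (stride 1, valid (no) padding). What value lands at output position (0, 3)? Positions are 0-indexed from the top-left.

The receptive field on the input at this output position is [-0.3 -1.7 3 / 3.4 -1.5 -2.2]. Elementwise product with the kernel and sum: -1.7·0.5 + 3·0.5 + 3.4·1 + -1.5·0.5 + -2.2·-1.

5.5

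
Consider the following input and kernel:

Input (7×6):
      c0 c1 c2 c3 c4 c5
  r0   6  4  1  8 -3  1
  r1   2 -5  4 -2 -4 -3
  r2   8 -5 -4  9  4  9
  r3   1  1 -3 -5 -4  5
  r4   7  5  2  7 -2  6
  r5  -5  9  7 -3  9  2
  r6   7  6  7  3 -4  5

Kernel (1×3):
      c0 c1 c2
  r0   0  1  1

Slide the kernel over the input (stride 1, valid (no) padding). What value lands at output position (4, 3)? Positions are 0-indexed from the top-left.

4

The receptive field on the input at this output position is [7 -2 6]. Elementwise product with the kernel and sum: -2·1 + 6·1.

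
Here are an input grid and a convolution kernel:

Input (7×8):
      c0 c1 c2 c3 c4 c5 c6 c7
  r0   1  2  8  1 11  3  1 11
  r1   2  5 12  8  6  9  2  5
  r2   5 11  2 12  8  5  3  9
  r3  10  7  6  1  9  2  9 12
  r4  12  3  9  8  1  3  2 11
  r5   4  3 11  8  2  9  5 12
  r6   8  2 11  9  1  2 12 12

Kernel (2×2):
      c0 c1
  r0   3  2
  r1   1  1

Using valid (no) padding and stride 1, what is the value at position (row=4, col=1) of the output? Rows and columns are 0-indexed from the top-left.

41

The receptive field on the input at this output position is [3 9 / 3 11]. Elementwise product with the kernel and sum: 3·3 + 9·2 + 3·1 + 11·1.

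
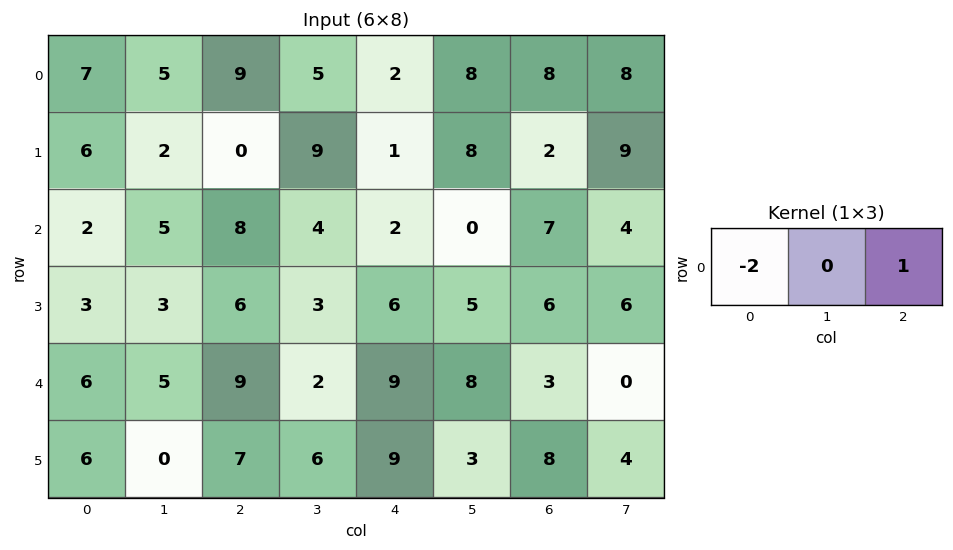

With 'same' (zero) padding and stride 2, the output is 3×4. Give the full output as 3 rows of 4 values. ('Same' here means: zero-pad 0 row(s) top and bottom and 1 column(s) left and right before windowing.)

Output[0,0]: The receptive field on the zero-padded input at this output position is [0 7 5]. Elementwise product with the kernel and sum: 0·-2 + 5·1.

5 -5 -2 -8
5 -6 -8 4
5 -8 4 -16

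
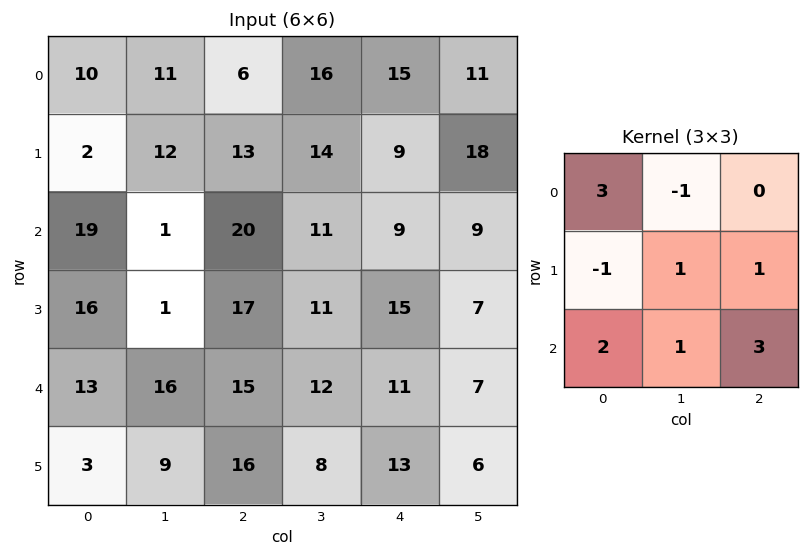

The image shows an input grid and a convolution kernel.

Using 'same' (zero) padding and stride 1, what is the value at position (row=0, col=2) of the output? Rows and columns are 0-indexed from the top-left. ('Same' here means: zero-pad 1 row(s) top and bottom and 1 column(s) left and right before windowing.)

90

The receptive field on the zero-padded input at this output position is [0 0 0 / 11 6 16 / 12 13 14]. Elementwise product with the kernel and sum: 0·3 + 0·-1 + 11·-1 + 6·1 + 16·1 + 12·2 + 13·1 + 14·3.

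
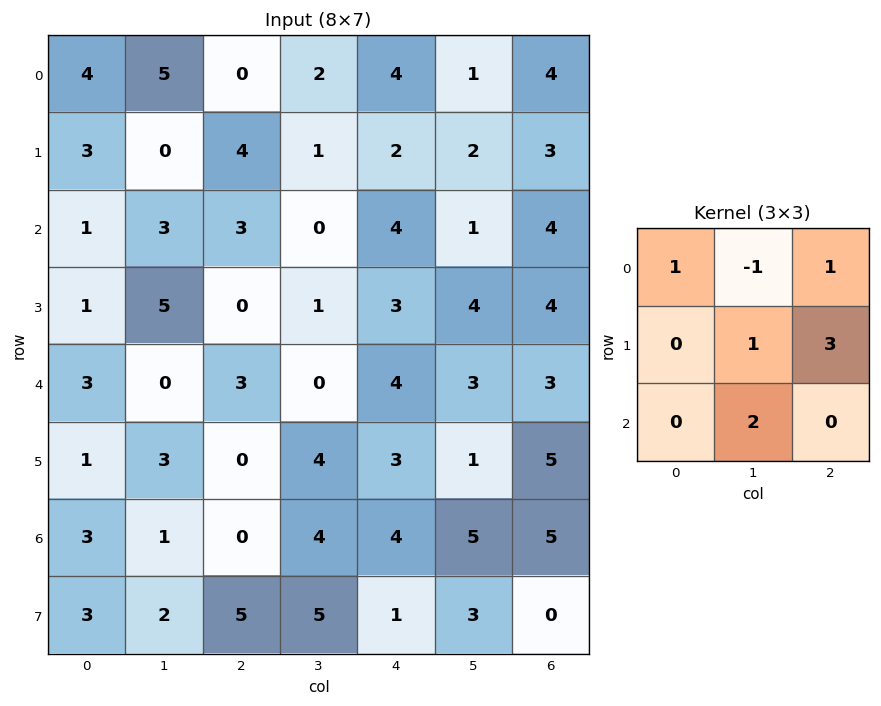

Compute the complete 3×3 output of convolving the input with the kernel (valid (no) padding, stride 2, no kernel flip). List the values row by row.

17 9 20
6 17 29
11 28 30

Output[0,0]: The receptive field on the input at this output position is [4 5 0 / 3 0 4 / 1 3 3]. Elementwise product with the kernel and sum: 4·1 + 5·-1 + 0·1 + 0·1 + 4·3 + 3·2.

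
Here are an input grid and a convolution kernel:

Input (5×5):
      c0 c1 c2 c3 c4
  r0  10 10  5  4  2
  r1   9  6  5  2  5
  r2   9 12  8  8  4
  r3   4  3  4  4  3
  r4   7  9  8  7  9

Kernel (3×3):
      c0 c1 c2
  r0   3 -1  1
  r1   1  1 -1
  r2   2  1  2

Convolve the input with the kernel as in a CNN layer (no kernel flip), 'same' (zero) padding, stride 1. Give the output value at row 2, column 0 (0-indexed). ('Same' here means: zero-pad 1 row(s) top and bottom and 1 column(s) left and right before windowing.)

The receptive field on the zero-padded input at this output position is [0 9 6 / 0 9 12 / 0 4 3]. Elementwise product with the kernel and sum: 0·3 + 9·-1 + 6·1 + 0·1 + 9·1 + 12·-1 + 0·2 + 4·1 + 3·2.

4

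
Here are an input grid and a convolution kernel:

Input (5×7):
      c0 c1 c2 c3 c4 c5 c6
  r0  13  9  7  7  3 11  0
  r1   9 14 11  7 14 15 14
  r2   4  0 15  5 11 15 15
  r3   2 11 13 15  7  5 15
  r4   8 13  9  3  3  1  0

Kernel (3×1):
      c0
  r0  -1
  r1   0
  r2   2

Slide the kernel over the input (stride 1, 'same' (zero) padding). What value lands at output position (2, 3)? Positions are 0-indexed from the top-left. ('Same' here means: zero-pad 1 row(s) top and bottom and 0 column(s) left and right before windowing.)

23

The receptive field on the zero-padded input at this output position is [7 / 5 / 15]. Elementwise product with the kernel and sum: 7·-1 + 15·2.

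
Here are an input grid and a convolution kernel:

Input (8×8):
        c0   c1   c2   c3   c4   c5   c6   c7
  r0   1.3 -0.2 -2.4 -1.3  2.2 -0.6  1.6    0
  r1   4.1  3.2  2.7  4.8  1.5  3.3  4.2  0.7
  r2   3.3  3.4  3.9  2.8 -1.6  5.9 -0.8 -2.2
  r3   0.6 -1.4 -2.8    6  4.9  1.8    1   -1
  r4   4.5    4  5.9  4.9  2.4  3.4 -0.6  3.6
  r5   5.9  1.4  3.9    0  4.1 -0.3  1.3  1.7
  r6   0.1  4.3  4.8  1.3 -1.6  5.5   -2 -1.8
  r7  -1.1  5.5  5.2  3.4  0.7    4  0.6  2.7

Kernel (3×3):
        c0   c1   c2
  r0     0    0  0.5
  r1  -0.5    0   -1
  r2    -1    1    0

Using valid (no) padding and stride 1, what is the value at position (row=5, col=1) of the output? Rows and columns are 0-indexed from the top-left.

The receptive field on the input at this output position is [1.4 3.9 0 / 4.3 4.8 1.3 / 5.5 5.2 3.4]. Elementwise product with the kernel and sum: 0·0.5 + 4.3·-0.5 + 1.3·-1 + 5.5·-1 + 5.2·1.

-3.75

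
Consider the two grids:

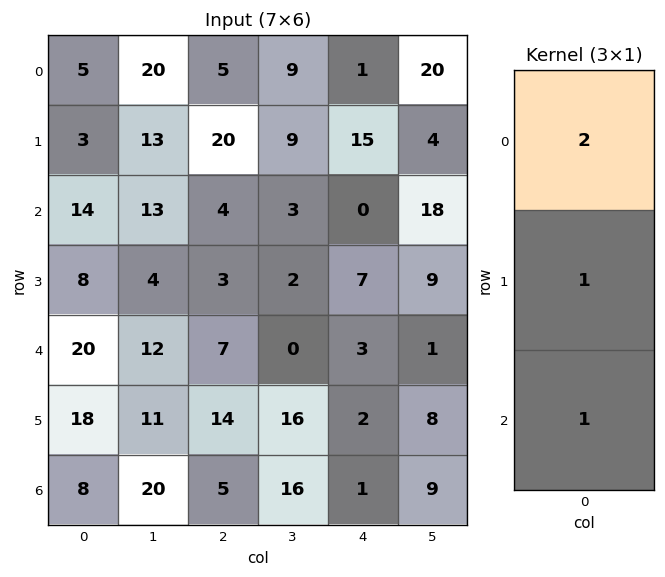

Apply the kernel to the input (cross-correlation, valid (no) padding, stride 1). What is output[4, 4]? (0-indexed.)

9

The receptive field on the input at this output position is [3 / 2 / 1]. Elementwise product with the kernel and sum: 3·2 + 2·1 + 1·1.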